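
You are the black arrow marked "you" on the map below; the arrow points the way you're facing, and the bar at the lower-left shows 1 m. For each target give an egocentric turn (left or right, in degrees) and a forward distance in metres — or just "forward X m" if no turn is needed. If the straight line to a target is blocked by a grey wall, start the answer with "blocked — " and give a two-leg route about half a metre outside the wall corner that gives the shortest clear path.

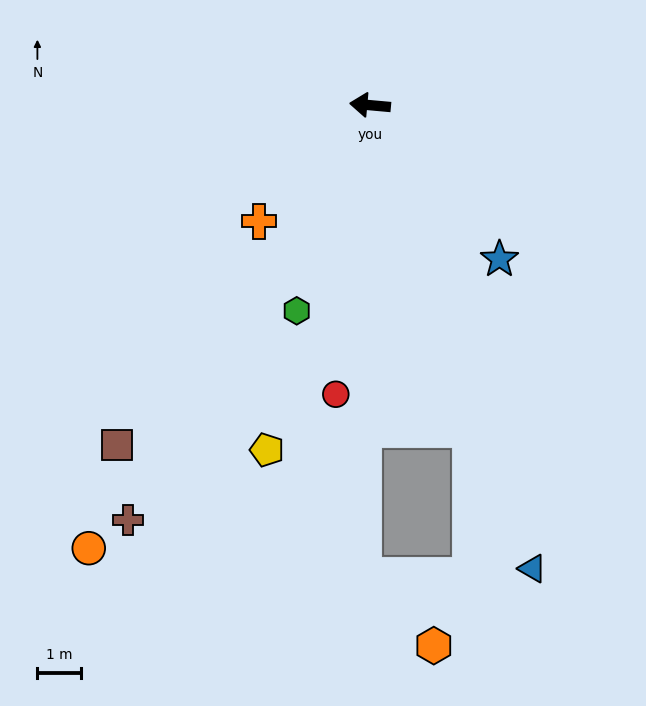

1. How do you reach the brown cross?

turn left 65°, forward 10.9 m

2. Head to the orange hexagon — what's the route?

blocked — turn left 94°, forward 10.7 m, then turn left 47°, forward 2.2 m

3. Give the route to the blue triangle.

turn left 114°, forward 11.1 m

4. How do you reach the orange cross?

turn left 51°, forward 3.6 m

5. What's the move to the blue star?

turn left 135°, forward 4.6 m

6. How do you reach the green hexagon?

turn left 76°, forward 5.0 m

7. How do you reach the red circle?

turn left 88°, forward 6.6 m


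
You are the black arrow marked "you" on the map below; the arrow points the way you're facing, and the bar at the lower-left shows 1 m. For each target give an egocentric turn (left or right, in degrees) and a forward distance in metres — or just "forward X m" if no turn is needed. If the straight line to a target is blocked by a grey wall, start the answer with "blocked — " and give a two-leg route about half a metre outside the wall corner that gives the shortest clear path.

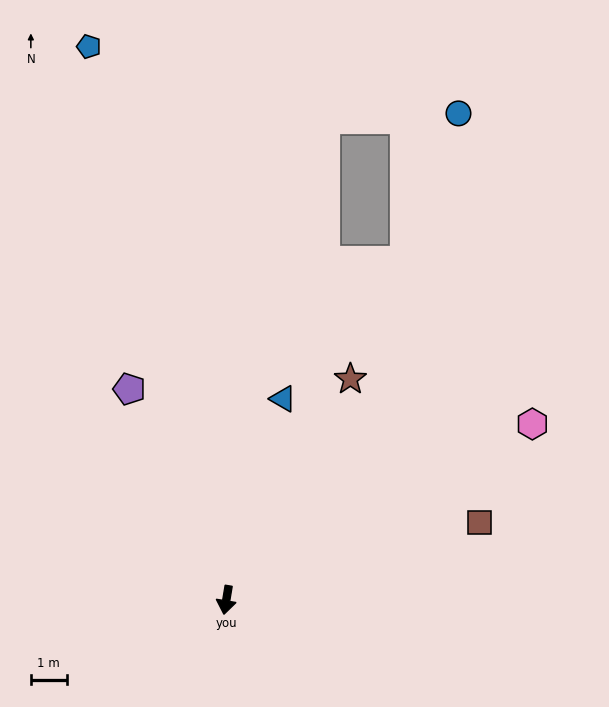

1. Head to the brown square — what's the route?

turn left 116°, forward 7.4 m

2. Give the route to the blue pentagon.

turn right 157°, forward 15.9 m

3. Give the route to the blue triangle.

turn left 174°, forward 5.8 m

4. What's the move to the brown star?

turn left 160°, forward 7.1 m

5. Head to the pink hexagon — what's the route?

turn left 129°, forward 9.9 m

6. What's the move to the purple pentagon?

turn right 146°, forward 6.5 m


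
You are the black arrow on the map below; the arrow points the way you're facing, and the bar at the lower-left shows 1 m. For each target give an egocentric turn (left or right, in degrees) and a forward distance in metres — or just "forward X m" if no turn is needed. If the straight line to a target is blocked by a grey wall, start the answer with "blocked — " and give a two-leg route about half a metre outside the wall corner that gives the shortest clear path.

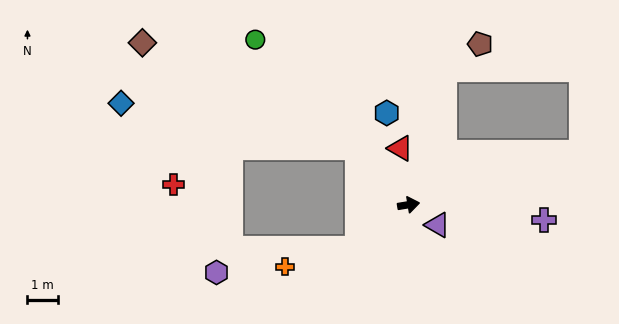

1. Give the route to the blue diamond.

blocked — turn left 122°, forward 2.6 m, then turn left 38°, forward 8.0 m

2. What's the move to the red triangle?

turn left 89°, forward 1.9 m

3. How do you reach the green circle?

turn left 123°, forward 7.5 m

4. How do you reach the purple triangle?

turn right 44°, forward 1.2 m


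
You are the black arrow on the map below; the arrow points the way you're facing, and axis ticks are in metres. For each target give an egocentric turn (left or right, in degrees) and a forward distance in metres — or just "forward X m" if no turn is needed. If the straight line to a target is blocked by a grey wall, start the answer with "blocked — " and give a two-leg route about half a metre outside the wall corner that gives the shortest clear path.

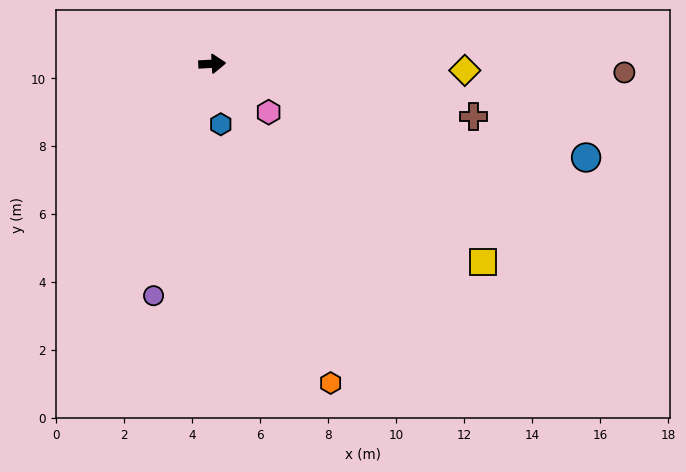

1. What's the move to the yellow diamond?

turn right 5°, forward 7.4 m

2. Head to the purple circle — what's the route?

turn right 107°, forward 7.0 m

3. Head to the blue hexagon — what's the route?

turn right 85°, forward 1.8 m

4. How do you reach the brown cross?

turn right 15°, forward 7.8 m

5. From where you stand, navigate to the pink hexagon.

turn right 44°, forward 2.2 m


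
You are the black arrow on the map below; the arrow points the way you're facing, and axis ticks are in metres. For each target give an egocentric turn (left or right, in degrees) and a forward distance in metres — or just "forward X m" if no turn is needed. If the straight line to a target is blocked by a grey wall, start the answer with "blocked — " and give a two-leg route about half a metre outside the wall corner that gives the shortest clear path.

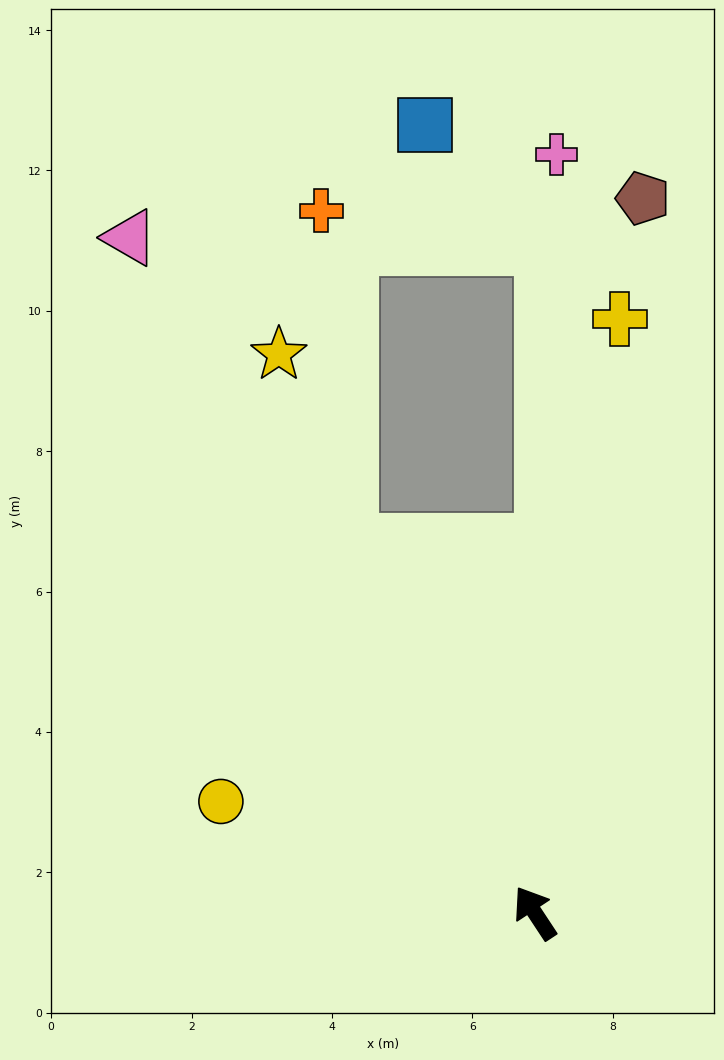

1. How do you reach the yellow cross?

turn right 42°, forward 8.5 m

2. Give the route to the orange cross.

blocked — turn right 7°, forward 5.9 m, then turn right 22°, forward 4.8 m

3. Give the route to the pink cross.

turn right 35°, forward 10.8 m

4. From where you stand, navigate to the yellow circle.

turn left 37°, forward 4.7 m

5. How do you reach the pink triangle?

turn right 2°, forward 11.2 m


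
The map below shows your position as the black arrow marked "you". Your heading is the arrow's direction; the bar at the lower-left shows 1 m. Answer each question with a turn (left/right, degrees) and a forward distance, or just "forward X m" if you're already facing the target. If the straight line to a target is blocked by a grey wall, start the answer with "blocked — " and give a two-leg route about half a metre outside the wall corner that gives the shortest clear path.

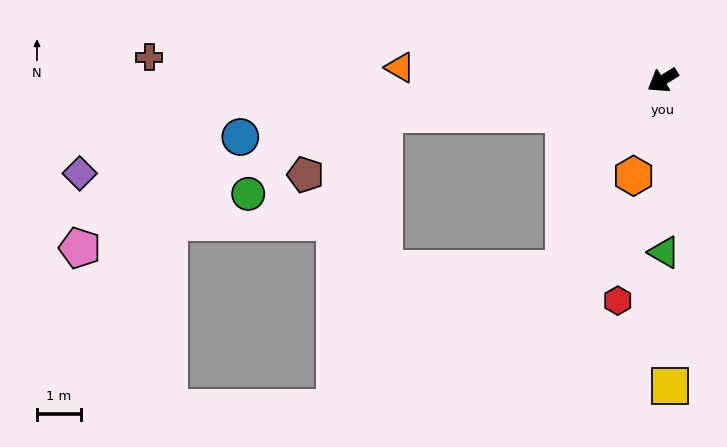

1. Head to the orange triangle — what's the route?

turn right 35°, forward 5.9 m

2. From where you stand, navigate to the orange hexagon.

turn left 41°, forward 2.3 m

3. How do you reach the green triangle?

turn left 59°, forward 3.9 m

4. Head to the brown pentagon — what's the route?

blocked — turn right 25°, forward 6.3 m, then turn left 31°, forward 2.2 m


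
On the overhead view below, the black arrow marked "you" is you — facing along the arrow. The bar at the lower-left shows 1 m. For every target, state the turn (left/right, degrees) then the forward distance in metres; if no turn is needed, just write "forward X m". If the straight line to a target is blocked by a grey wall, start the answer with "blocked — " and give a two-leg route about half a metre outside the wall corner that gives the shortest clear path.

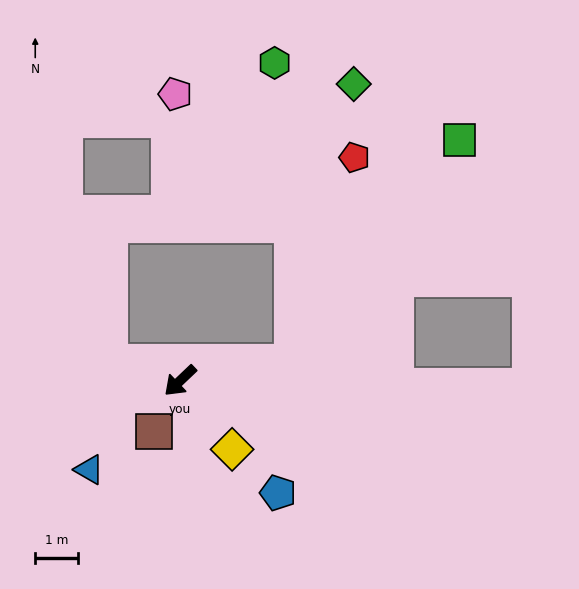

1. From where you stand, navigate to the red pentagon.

blocked — turn left 146°, forward 2.7 m, then turn left 63°, forward 5.0 m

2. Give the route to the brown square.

turn left 19°, forward 1.3 m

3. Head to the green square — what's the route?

blocked — turn left 146°, forward 2.7 m, then turn left 43°, forward 6.5 m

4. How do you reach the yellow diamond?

turn left 84°, forward 2.0 m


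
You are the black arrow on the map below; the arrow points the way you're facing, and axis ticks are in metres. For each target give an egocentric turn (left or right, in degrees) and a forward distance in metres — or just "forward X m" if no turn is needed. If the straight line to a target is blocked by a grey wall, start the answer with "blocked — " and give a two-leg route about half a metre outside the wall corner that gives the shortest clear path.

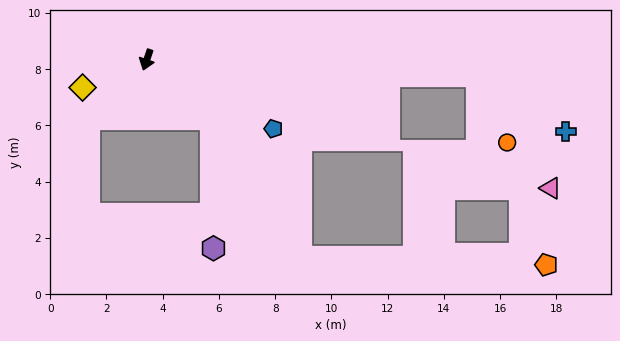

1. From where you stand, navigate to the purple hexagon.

blocked — turn left 67°, forward 3.1 m, then turn right 48°, forward 4.6 m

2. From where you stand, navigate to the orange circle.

blocked — turn left 106°, forward 11.8 m, then turn right 63°, forward 2.6 m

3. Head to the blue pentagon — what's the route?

turn left 80°, forward 5.1 m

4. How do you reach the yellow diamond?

turn right 48°, forward 2.5 m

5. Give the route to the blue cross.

blocked — turn left 106°, forward 11.8 m, then turn right 30°, forward 3.7 m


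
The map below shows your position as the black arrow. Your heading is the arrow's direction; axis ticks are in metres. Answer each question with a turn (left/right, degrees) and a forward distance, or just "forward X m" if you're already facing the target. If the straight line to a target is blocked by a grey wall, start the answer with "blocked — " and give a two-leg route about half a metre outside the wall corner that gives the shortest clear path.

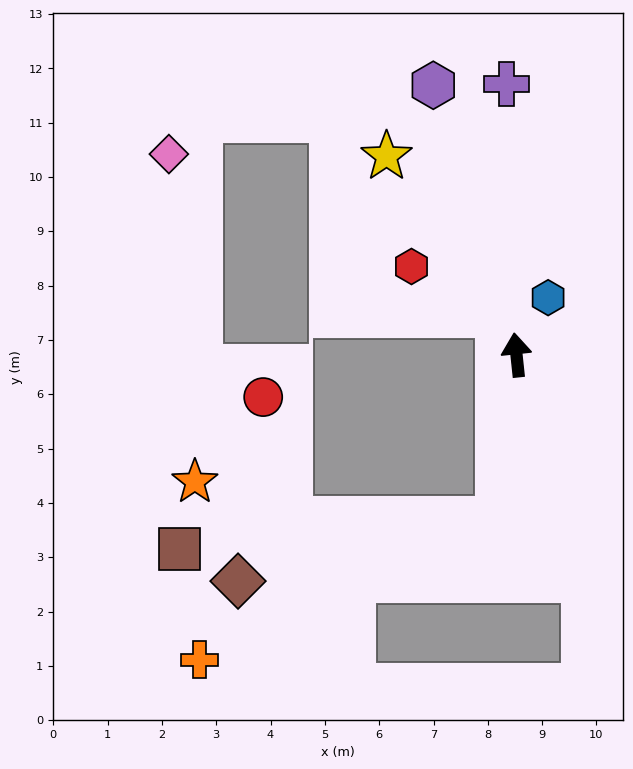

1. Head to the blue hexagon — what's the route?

turn right 35°, forward 1.2 m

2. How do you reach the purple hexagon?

turn left 11°, forward 5.2 m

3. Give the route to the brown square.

blocked — turn left 168°, forward 3.1 m, then turn right 79°, forward 5.9 m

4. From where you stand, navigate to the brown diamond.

blocked — turn left 168°, forward 3.1 m, then turn right 71°, forward 4.9 m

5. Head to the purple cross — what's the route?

turn right 4°, forward 5.0 m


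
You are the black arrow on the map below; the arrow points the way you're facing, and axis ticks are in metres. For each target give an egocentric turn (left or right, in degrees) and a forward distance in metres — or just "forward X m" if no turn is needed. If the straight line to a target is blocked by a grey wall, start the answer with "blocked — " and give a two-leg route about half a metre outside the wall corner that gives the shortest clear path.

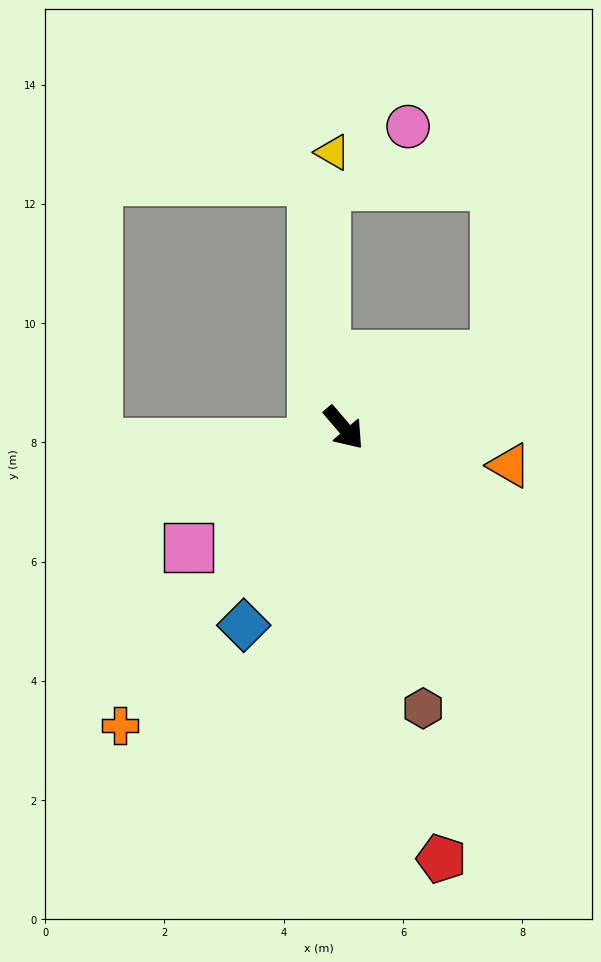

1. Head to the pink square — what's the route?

turn right 93°, forward 3.3 m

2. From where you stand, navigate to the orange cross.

turn right 77°, forward 6.2 m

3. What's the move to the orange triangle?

turn left 37°, forward 2.8 m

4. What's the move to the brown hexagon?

turn right 25°, forward 4.9 m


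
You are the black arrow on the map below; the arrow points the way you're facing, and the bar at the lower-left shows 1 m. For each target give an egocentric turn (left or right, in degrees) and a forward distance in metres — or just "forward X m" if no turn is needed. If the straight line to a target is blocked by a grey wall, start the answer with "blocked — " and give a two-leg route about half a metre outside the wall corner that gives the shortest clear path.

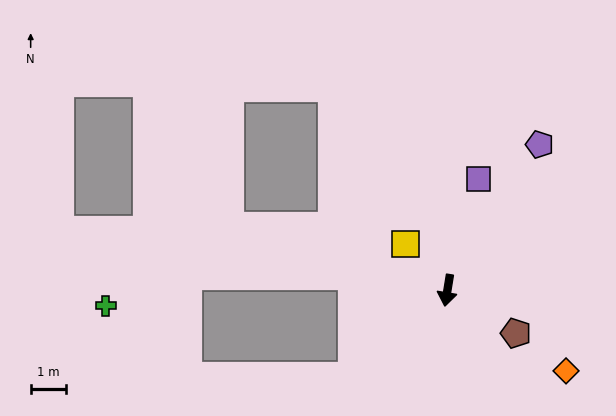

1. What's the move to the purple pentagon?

turn left 157°, forward 4.8 m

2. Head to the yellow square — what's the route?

turn right 129°, forward 1.8 m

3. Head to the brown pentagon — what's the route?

turn left 67°, forward 2.3 m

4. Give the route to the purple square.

turn left 174°, forward 3.3 m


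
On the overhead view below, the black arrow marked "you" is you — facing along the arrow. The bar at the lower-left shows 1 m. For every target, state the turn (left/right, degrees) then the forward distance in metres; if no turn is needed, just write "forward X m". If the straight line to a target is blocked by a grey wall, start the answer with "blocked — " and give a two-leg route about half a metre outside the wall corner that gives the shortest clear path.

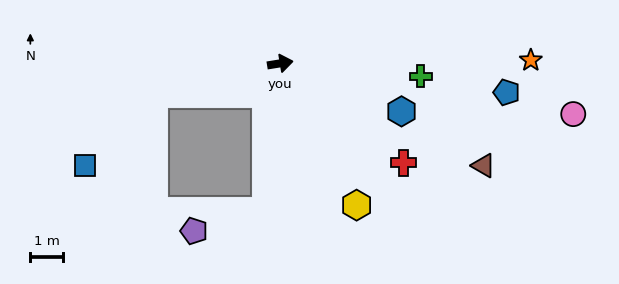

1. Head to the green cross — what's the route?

turn right 14°, forward 4.3 m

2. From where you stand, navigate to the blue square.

blocked — turn right 176°, forward 4.0 m, then turn left 33°, forward 3.0 m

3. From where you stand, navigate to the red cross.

turn right 48°, forward 4.8 m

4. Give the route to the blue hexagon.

turn right 31°, forward 4.0 m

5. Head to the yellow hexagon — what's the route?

turn right 71°, forward 4.9 m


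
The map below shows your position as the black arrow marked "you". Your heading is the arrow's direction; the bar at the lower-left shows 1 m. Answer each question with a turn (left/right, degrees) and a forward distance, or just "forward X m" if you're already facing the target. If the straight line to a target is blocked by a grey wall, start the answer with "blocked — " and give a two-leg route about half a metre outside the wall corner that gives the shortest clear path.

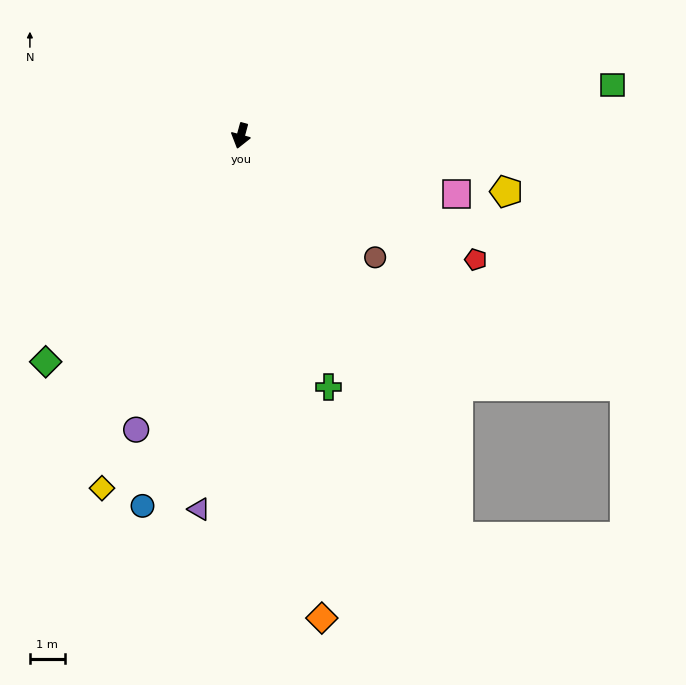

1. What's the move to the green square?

turn left 113°, forward 10.8 m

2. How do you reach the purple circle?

turn right 4°, forward 9.0 m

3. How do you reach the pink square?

turn left 90°, forward 6.4 m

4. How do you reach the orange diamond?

turn left 25°, forward 14.1 m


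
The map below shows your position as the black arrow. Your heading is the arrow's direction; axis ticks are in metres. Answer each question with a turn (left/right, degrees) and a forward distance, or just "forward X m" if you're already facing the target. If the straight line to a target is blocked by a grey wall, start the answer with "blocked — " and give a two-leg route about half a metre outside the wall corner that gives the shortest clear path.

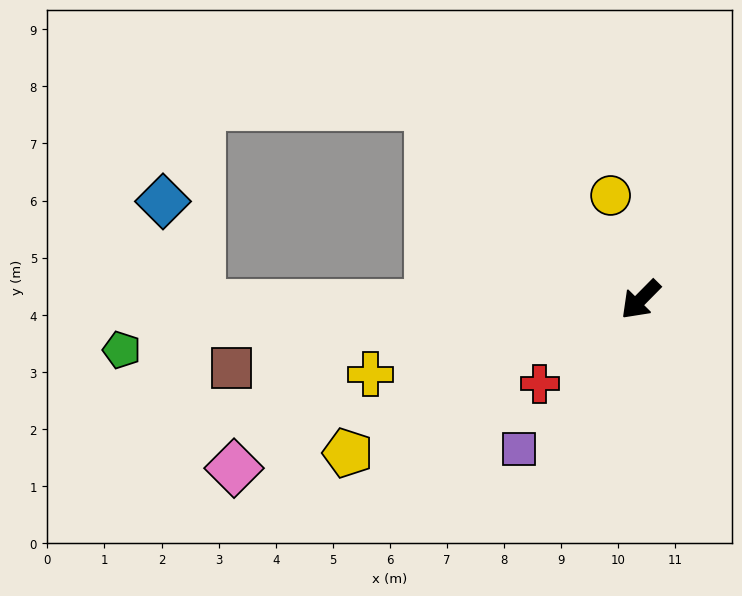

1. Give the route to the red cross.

turn right 6°, forward 2.3 m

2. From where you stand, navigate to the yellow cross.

turn right 30°, forward 4.9 m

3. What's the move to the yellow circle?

turn right 119°, forward 1.9 m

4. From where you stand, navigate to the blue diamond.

blocked — turn right 45°, forward 7.7 m, then turn right 70°, forward 1.9 m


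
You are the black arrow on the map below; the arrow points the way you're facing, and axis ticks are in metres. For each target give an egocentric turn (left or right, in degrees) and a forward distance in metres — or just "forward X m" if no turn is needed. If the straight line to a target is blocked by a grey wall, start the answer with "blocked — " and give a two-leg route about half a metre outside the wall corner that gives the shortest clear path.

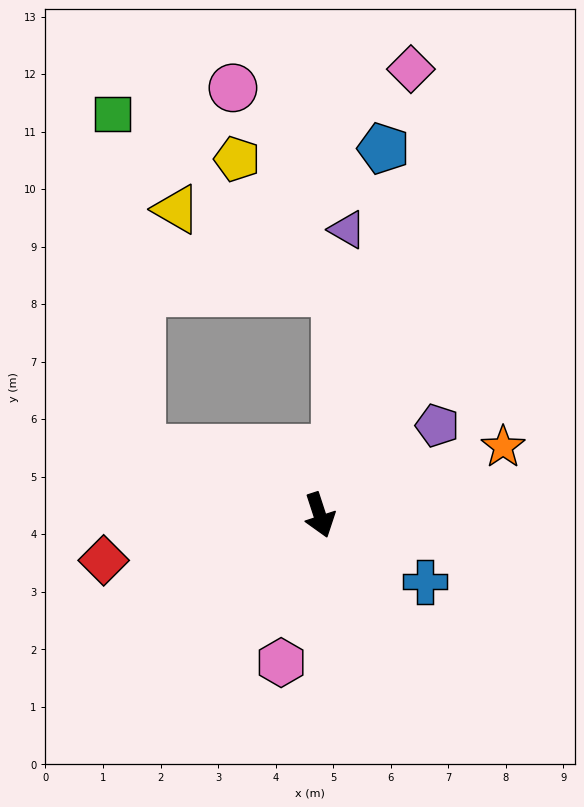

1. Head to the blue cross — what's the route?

turn left 40°, forward 2.2 m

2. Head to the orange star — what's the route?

turn left 92°, forward 3.4 m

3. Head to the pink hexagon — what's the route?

turn right 33°, forward 2.6 m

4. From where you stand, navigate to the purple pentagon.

turn left 109°, forward 2.6 m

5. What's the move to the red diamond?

turn right 96°, forward 3.8 m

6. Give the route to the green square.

blocked — turn right 128°, forward 3.3 m, then turn right 65°, forward 5.8 m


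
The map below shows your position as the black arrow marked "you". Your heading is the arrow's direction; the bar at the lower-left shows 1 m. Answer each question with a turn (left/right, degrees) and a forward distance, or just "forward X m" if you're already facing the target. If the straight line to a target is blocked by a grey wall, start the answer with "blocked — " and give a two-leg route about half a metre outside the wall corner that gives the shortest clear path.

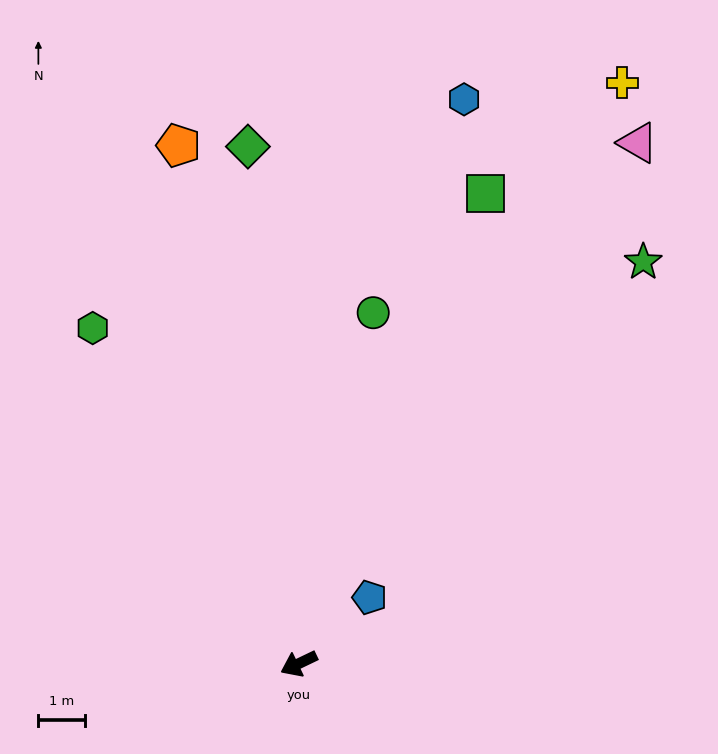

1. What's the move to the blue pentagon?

turn right 163°, forward 2.1 m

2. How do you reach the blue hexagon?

turn right 132°, forward 12.6 m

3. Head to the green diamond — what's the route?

turn right 110°, forward 11.2 m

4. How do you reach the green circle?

turn right 128°, forward 7.7 m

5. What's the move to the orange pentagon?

turn right 103°, forward 11.4 m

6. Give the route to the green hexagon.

turn right 84°, forward 8.5 m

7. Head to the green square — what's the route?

turn right 137°, forward 10.9 m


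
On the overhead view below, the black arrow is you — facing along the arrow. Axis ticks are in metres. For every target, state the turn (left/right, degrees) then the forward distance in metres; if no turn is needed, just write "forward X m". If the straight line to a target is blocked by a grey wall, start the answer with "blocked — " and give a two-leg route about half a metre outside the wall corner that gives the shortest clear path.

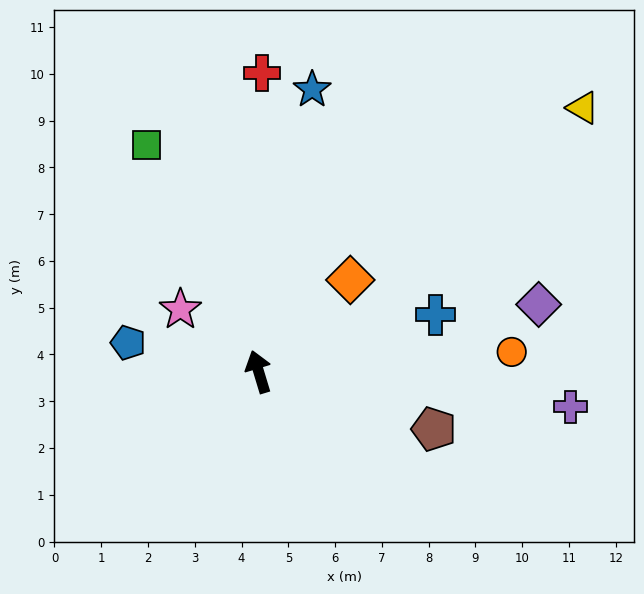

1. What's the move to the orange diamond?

turn right 62°, forward 2.8 m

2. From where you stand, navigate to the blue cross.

turn right 89°, forward 4.0 m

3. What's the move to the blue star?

turn right 28°, forward 6.1 m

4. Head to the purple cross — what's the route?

turn right 113°, forward 6.7 m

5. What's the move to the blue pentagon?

turn left 61°, forward 2.9 m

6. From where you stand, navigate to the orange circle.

turn right 102°, forward 5.4 m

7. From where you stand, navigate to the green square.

turn left 10°, forward 5.4 m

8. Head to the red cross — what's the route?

turn right 18°, forward 6.4 m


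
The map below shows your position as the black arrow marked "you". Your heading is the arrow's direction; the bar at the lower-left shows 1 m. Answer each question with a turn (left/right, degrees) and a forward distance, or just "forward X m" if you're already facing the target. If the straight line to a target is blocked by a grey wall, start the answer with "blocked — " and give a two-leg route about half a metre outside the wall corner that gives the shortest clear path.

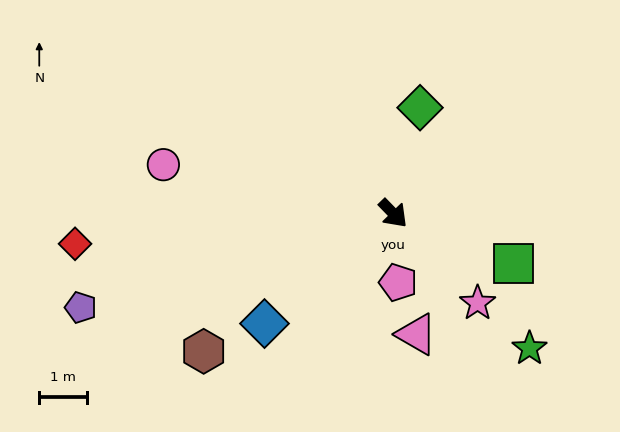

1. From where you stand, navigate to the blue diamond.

turn right 94°, forward 3.6 m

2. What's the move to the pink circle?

turn right 146°, forward 5.0 m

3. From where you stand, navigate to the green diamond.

turn left 122°, forward 2.3 m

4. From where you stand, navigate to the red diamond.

turn right 129°, forward 6.7 m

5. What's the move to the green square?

turn left 23°, forward 2.7 m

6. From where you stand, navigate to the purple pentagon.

turn right 117°, forward 6.9 m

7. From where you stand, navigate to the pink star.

forward 2.6 m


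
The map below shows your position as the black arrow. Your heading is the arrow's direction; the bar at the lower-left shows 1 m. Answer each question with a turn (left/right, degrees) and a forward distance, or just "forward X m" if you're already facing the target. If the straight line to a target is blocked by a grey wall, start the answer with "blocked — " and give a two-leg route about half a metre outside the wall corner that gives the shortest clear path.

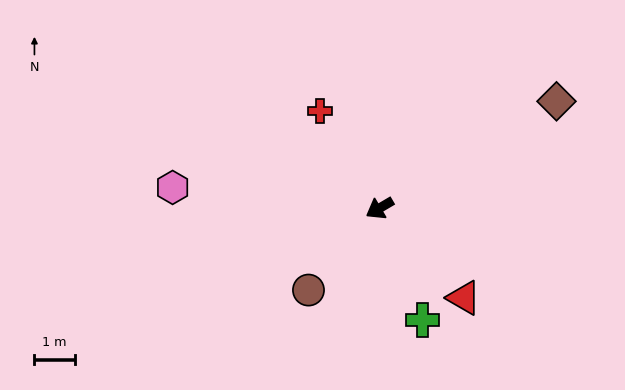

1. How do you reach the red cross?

turn right 89°, forward 2.8 m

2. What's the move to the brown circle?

turn left 19°, forward 2.7 m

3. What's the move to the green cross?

turn left 80°, forward 3.0 m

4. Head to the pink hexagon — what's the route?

turn right 36°, forward 5.1 m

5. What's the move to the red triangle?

turn left 103°, forward 3.0 m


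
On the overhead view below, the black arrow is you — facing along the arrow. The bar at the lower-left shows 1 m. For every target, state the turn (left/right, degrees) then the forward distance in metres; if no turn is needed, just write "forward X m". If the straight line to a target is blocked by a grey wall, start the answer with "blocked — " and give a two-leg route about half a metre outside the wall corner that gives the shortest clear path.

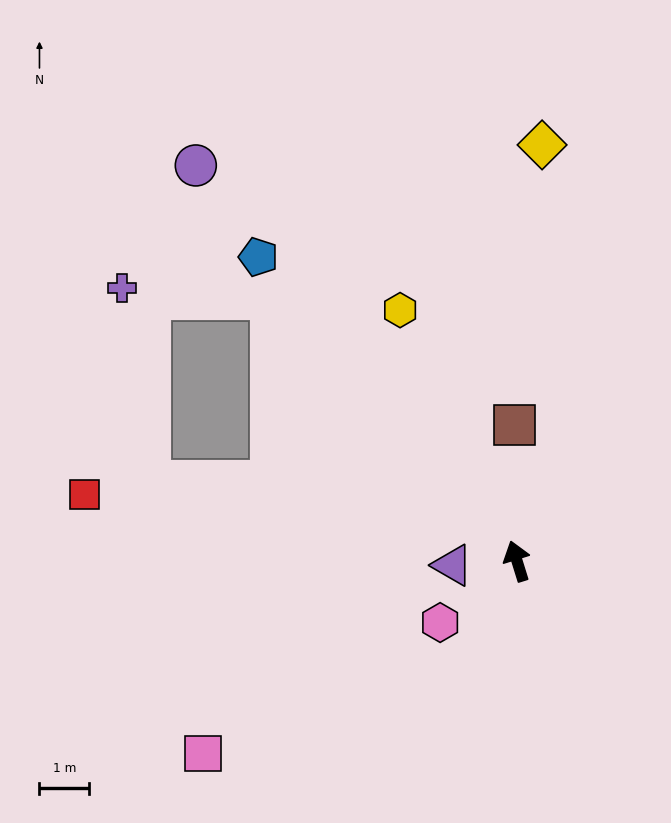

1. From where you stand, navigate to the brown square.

turn right 16°, forward 2.7 m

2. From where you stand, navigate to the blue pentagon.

turn left 23°, forward 8.1 m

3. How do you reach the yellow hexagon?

turn left 8°, forward 5.6 m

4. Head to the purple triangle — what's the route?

turn left 76°, forward 1.3 m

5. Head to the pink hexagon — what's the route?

turn left 111°, forward 2.0 m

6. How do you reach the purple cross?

blocked — turn left 26°, forward 7.3 m, then turn left 43°, forward 3.0 m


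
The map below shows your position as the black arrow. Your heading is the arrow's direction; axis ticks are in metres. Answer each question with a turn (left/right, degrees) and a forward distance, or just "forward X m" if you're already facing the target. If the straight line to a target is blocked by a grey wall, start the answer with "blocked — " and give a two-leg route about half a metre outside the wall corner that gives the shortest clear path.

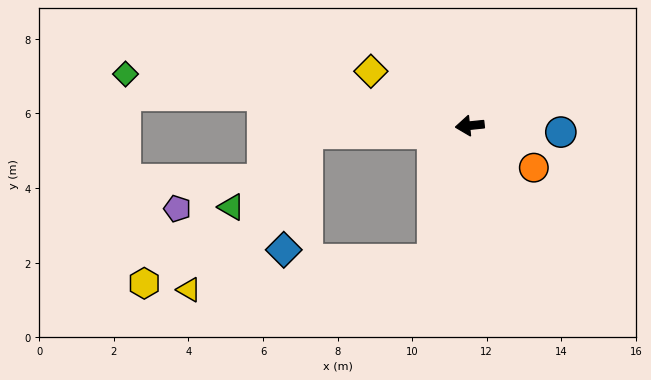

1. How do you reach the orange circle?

turn left 141°, forward 2.1 m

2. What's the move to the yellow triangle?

blocked — turn left 69°, forward 3.7 m, then turn right 68°, forward 6.6 m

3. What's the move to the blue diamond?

blocked — turn right 3°, forward 4.4 m, then turn left 76°, forward 3.2 m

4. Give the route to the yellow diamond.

turn right 35°, forward 3.0 m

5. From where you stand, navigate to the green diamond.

turn right 14°, forward 9.3 m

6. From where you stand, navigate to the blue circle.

turn left 170°, forward 2.4 m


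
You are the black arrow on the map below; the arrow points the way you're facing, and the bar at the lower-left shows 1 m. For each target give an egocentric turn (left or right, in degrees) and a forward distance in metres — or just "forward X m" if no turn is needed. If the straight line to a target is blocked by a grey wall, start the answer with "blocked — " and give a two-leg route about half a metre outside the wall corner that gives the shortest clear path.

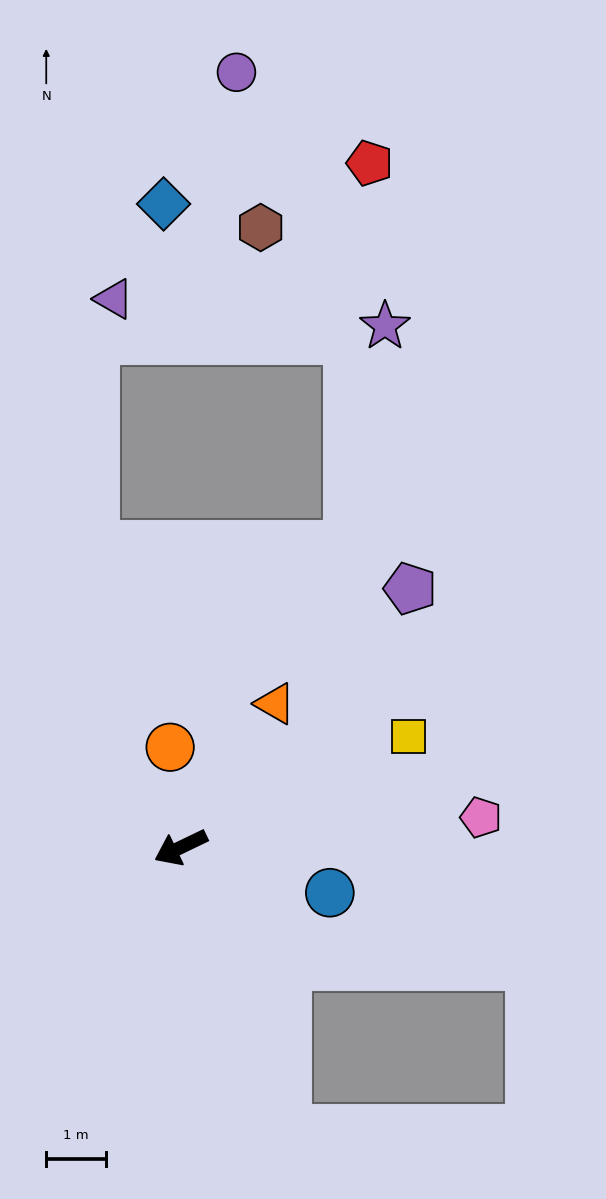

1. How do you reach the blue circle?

turn left 137°, forward 2.6 m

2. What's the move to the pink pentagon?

turn left 160°, forward 5.1 m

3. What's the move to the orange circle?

turn right 110°, forward 1.7 m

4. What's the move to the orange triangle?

turn right 149°, forward 2.9 m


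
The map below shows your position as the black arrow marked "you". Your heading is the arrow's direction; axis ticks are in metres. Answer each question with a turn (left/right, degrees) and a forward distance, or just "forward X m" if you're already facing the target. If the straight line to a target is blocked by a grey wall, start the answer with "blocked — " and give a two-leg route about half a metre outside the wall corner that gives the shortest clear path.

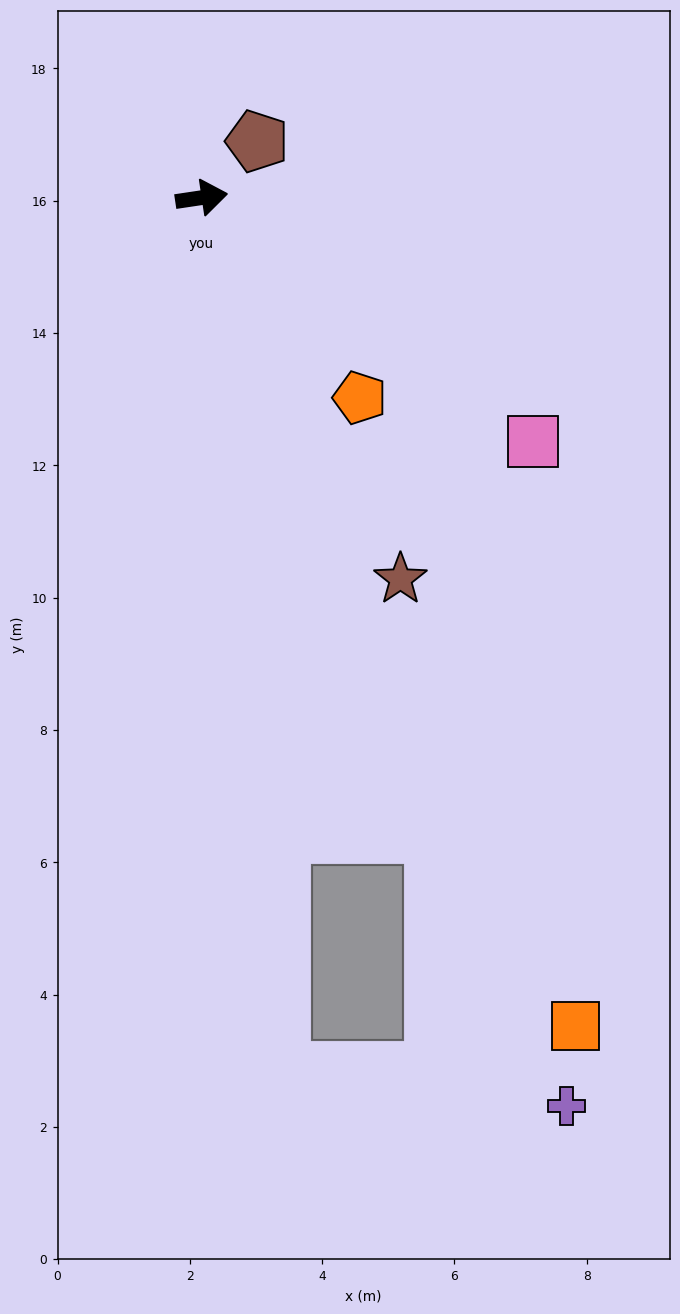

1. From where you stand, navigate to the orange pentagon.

turn right 60°, forward 3.9 m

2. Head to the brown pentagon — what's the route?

turn left 37°, forward 1.2 m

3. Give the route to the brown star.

turn right 71°, forward 6.5 m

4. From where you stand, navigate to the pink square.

turn right 45°, forward 6.2 m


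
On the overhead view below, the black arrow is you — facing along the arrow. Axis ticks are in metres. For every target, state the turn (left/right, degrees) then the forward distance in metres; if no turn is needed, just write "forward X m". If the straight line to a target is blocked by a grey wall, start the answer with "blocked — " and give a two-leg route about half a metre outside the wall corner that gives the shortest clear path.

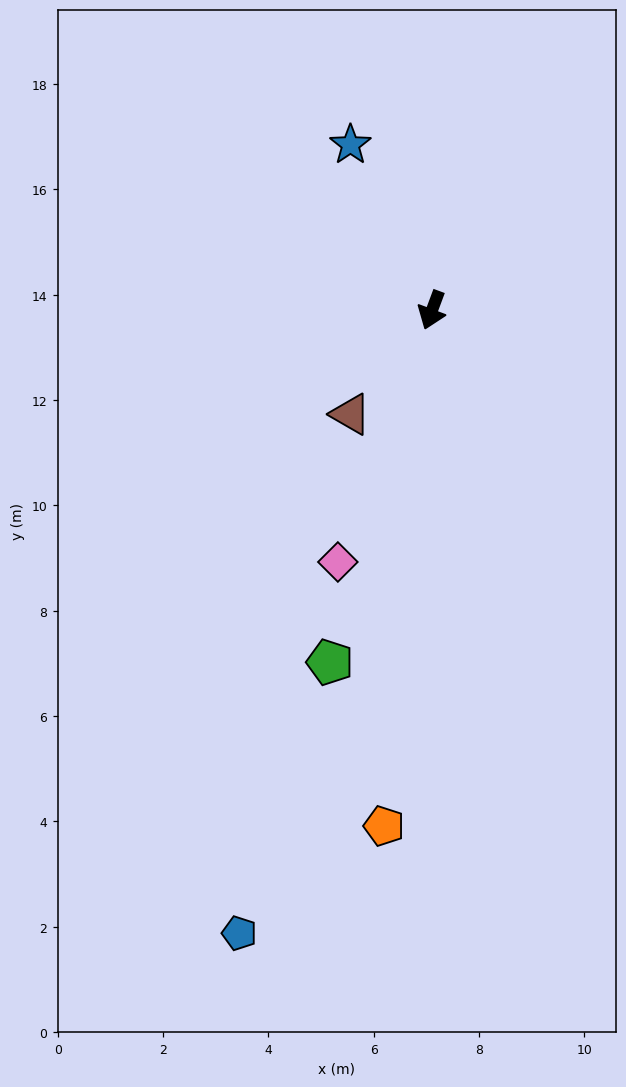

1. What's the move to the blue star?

turn right 133°, forward 3.5 m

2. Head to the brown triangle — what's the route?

turn right 18°, forward 2.5 m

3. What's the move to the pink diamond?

forward 5.1 m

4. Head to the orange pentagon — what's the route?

turn left 15°, forward 9.8 m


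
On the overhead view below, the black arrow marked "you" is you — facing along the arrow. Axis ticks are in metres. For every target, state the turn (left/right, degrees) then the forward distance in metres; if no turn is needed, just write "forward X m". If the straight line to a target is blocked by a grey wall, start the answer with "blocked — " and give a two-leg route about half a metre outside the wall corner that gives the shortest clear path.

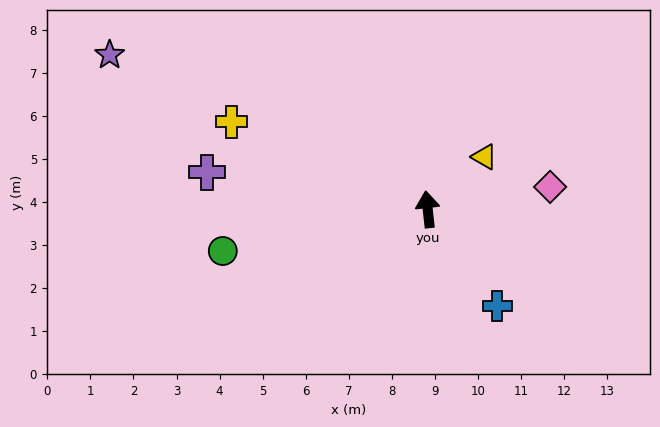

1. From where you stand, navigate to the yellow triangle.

turn right 54°, forward 1.8 m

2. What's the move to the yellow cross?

turn left 60°, forward 5.0 m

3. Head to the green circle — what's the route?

turn left 95°, forward 4.9 m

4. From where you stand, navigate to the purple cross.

turn left 74°, forward 5.2 m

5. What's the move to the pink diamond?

turn right 86°, forward 2.9 m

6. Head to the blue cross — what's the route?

turn right 151°, forward 2.8 m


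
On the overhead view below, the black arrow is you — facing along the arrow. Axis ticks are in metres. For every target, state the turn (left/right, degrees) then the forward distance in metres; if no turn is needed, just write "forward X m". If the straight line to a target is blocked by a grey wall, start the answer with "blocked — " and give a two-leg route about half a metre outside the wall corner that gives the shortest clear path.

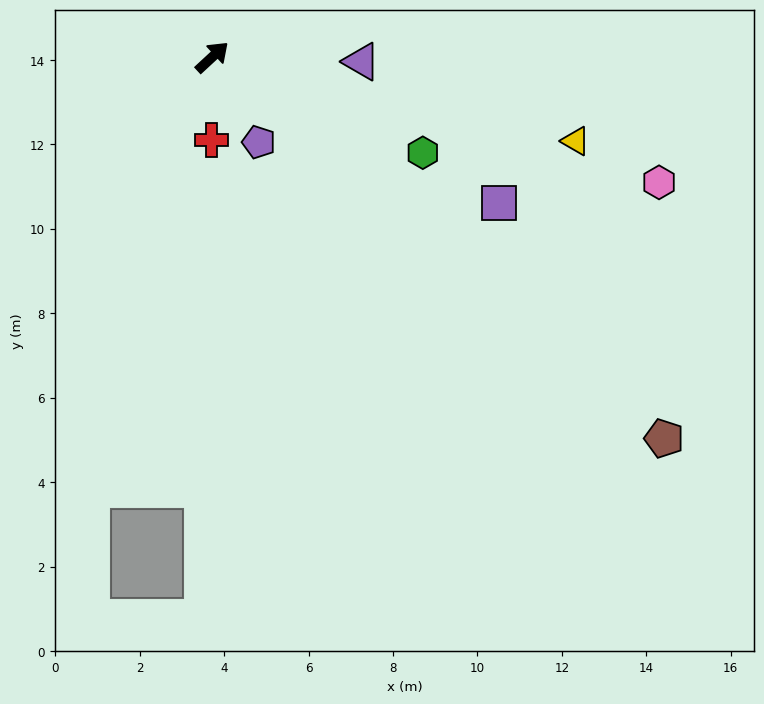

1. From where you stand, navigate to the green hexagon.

turn right 67°, forward 5.5 m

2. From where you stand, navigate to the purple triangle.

turn right 44°, forward 3.5 m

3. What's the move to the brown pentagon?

turn right 83°, forward 14.0 m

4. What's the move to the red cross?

turn right 133°, forward 2.0 m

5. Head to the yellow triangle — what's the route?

turn right 56°, forward 8.8 m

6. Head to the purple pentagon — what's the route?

turn right 104°, forward 2.3 m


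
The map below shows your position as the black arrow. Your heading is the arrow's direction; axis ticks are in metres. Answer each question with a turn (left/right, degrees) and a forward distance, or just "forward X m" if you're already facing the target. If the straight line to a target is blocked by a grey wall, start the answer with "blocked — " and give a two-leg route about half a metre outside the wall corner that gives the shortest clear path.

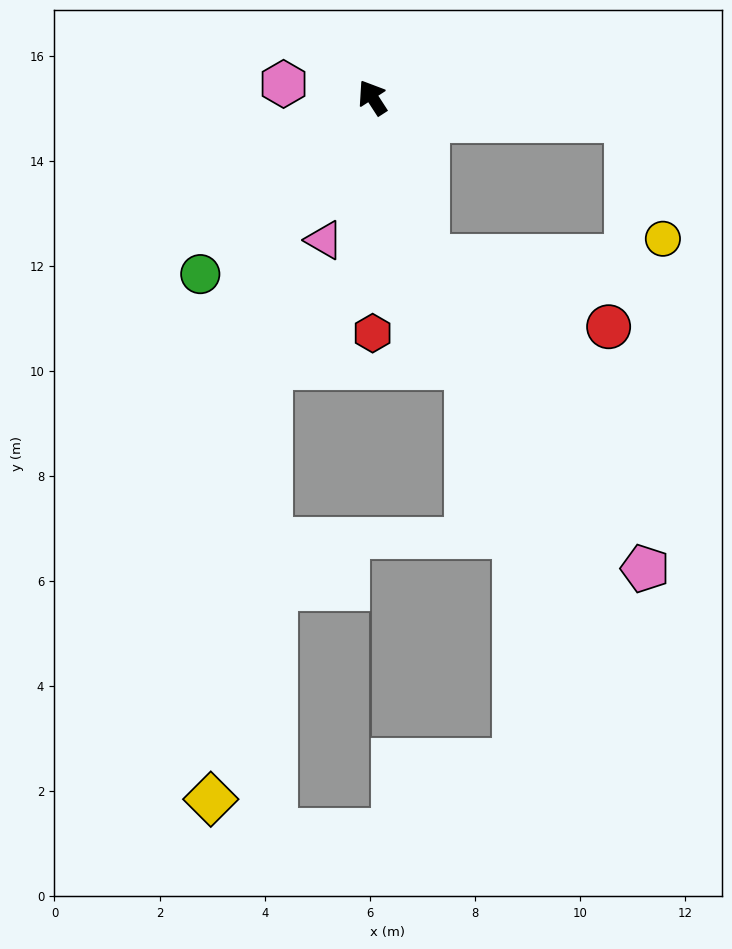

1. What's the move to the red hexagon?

turn left 147°, forward 4.5 m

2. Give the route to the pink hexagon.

turn left 48°, forward 1.7 m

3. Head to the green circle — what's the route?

turn left 103°, forward 4.7 m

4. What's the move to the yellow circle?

blocked — turn right 128°, forward 4.9 m, then turn right 68°, forward 2.3 m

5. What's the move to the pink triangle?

turn left 128°, forward 2.9 m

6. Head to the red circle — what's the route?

blocked — turn left 166°, forward 3.2 m, then turn left 50°, forward 3.7 m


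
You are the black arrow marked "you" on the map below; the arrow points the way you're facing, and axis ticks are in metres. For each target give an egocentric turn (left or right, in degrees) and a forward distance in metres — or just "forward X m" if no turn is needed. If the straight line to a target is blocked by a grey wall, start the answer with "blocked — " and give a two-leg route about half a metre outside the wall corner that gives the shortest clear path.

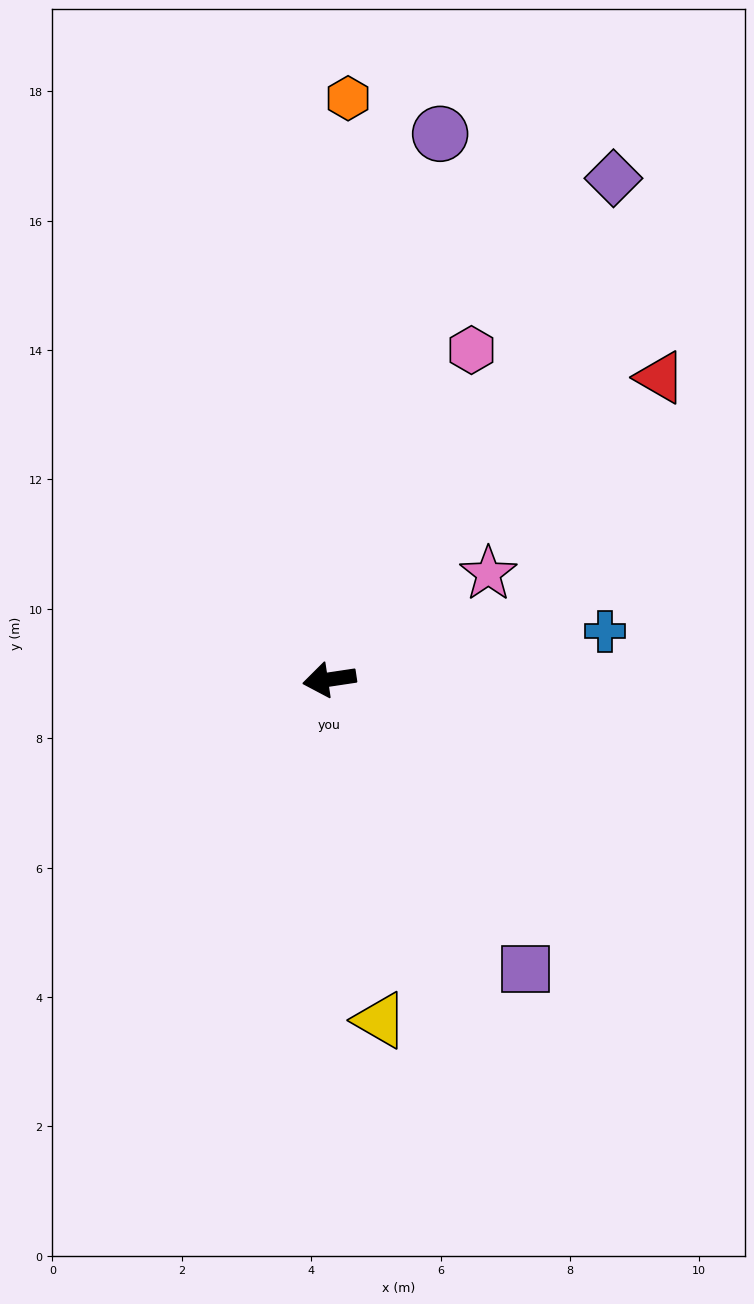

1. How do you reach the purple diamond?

turn right 128°, forward 8.9 m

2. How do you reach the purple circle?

turn right 110°, forward 8.6 m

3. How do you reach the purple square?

turn left 116°, forward 5.4 m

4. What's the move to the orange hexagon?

turn right 100°, forward 9.0 m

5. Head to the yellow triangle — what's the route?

turn left 90°, forward 5.3 m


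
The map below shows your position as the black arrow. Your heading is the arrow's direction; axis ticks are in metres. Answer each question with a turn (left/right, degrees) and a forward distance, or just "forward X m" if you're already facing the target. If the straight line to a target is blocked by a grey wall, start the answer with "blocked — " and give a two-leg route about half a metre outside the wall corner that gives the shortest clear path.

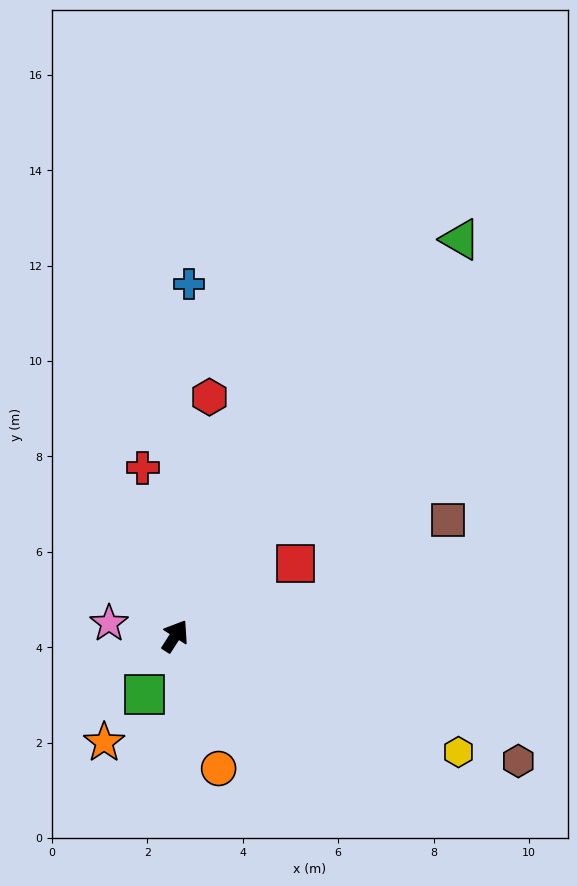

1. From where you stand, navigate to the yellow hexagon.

turn right 80°, forward 6.4 m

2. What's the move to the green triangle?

turn right 3°, forward 10.2 m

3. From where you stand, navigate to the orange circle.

turn right 129°, forward 2.9 m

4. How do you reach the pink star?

turn left 112°, forward 1.4 m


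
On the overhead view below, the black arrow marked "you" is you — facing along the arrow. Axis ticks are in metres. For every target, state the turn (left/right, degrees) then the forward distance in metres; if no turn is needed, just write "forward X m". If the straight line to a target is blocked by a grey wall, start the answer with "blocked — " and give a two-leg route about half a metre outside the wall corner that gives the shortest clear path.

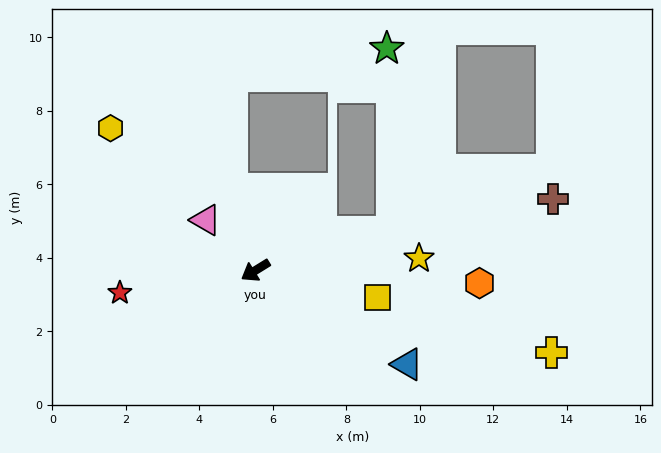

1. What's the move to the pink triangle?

turn right 77°, forward 1.9 m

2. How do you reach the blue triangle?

turn left 117°, forward 4.9 m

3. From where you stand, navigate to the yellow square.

turn left 136°, forward 3.4 m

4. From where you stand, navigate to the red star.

turn right 22°, forward 3.7 m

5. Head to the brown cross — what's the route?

turn left 162°, forward 8.3 m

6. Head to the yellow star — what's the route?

turn left 152°, forward 4.5 m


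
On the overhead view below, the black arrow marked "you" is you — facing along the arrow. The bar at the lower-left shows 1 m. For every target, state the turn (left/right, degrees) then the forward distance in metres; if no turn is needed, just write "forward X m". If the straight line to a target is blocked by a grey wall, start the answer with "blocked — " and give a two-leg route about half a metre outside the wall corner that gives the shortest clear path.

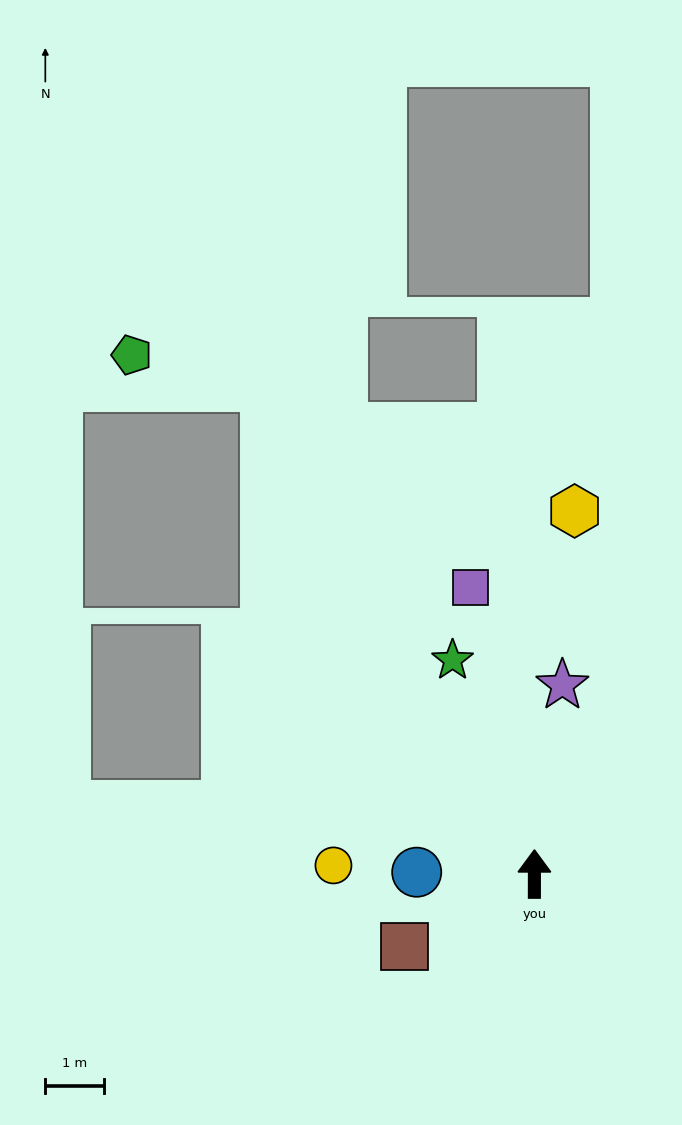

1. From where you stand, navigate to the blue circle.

turn left 89°, forward 2.0 m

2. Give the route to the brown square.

turn left 119°, forward 2.6 m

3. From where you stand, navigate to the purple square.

turn left 13°, forward 5.0 m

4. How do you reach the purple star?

turn right 8°, forward 3.3 m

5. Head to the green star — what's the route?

turn left 21°, forward 3.9 m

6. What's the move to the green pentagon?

blocked — turn left 29°, forward 9.6 m, then turn left 48°, forward 2.3 m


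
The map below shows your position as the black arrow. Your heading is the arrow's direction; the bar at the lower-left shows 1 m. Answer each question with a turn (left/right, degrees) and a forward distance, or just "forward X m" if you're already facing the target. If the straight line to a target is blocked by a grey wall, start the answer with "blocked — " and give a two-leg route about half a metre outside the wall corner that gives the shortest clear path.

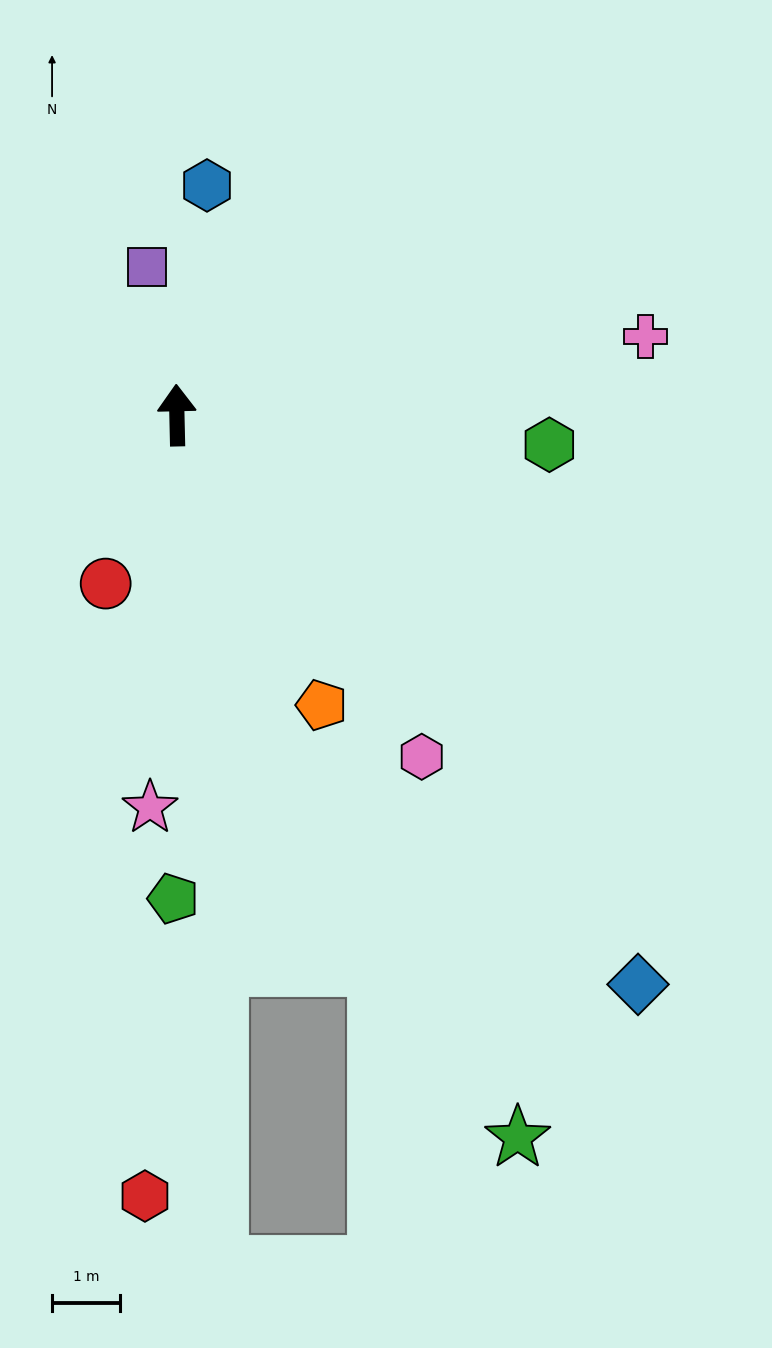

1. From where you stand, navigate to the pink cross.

turn right 82°, forward 6.9 m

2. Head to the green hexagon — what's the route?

turn right 96°, forward 5.5 m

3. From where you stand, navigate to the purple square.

turn left 10°, forward 2.2 m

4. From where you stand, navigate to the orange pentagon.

turn right 155°, forward 4.7 m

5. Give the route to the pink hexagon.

turn right 146°, forward 6.1 m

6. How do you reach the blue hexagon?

turn right 9°, forward 3.4 m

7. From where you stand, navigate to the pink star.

turn left 175°, forward 5.8 m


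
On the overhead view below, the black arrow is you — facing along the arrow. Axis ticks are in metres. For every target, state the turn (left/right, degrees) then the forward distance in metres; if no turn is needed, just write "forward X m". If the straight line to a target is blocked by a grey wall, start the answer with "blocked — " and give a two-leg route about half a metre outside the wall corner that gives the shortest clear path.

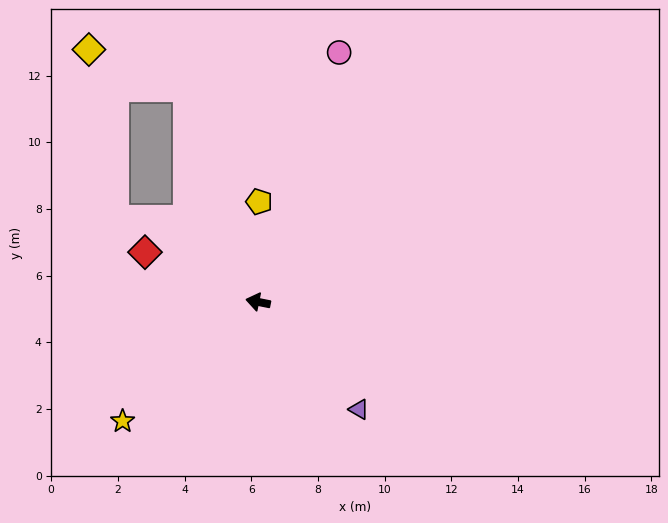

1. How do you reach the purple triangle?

turn left 145°, forward 4.4 m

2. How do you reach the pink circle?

turn right 97°, forward 7.9 m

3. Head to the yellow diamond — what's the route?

blocked — turn right 60°, forward 6.8 m, then turn left 50°, forward 3.2 m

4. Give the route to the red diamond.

turn right 12°, forward 3.7 m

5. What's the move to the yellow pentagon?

turn right 79°, forward 3.0 m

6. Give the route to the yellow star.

turn left 53°, forward 5.4 m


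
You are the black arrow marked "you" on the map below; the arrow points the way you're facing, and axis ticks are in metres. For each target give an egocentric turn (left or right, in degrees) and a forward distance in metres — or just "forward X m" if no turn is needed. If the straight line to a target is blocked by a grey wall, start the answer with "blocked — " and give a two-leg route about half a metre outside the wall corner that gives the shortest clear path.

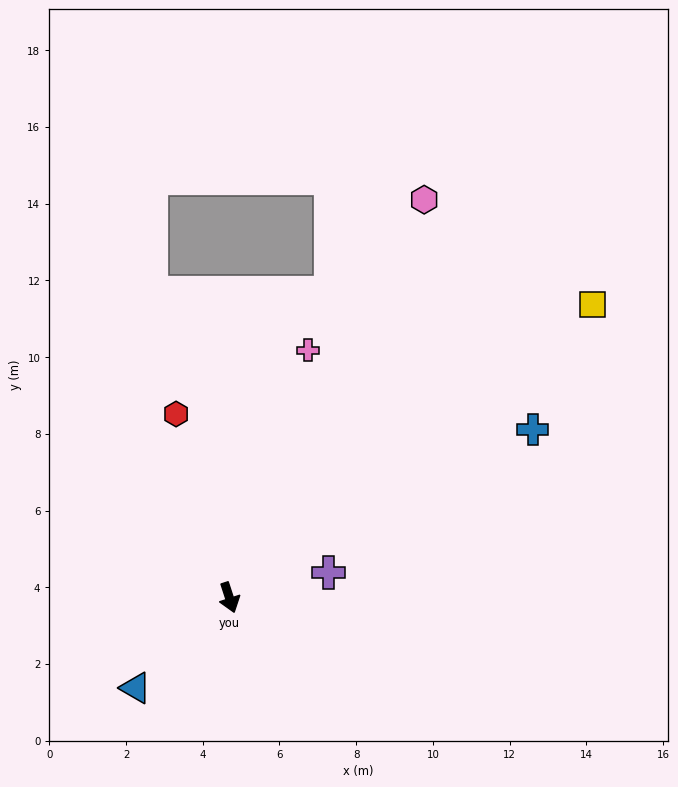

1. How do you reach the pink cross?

turn left 144°, forward 6.8 m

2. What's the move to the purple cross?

turn left 86°, forward 2.7 m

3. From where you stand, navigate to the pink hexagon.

turn left 136°, forward 11.5 m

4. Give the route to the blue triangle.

turn right 64°, forward 3.4 m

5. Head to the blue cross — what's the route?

turn left 101°, forward 9.0 m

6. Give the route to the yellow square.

turn left 111°, forward 12.2 m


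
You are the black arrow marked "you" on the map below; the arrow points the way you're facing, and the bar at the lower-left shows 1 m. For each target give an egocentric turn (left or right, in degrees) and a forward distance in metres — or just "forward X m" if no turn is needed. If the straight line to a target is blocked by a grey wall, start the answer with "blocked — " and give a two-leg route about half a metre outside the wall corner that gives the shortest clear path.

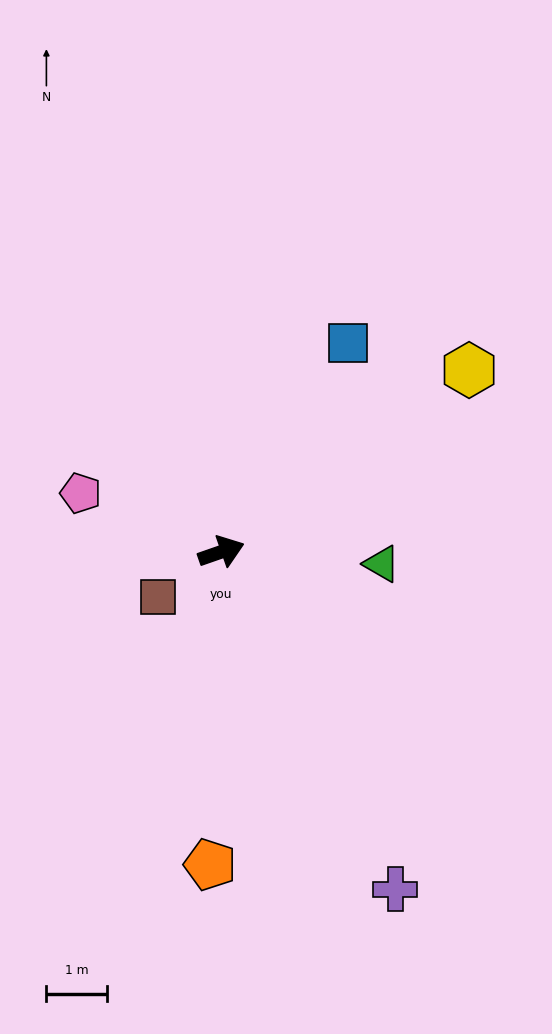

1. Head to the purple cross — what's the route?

turn right 82°, forward 6.2 m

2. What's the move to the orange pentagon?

turn right 111°, forward 5.1 m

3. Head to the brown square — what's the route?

turn right 164°, forward 1.3 m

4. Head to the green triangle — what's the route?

turn right 24°, forward 2.6 m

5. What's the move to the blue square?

turn left 40°, forward 4.0 m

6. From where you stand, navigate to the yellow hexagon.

turn left 17°, forward 5.0 m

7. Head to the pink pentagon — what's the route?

turn left 138°, forward 2.5 m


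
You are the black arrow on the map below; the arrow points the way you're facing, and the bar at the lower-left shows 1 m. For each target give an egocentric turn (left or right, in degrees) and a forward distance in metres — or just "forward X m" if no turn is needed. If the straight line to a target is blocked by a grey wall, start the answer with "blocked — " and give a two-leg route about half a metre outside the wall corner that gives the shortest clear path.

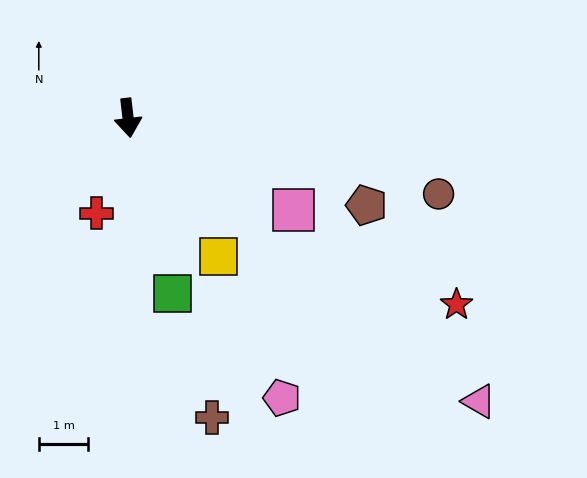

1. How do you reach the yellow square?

turn left 26°, forward 3.3 m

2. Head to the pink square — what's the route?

turn left 54°, forward 3.8 m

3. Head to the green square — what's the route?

turn left 8°, forward 3.7 m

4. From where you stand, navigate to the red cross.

turn right 25°, forward 2.0 m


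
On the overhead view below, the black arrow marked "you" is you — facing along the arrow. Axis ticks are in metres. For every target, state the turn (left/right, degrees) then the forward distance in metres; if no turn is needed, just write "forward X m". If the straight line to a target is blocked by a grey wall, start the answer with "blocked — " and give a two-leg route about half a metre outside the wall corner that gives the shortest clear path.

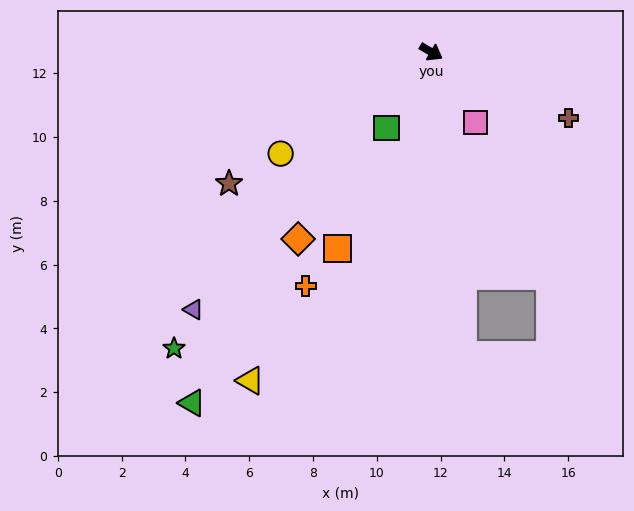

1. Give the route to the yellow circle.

turn right 116°, forward 5.7 m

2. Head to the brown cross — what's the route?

turn left 5°, forward 4.8 m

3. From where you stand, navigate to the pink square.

turn right 27°, forward 2.6 m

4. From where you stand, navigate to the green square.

turn right 90°, forward 2.8 m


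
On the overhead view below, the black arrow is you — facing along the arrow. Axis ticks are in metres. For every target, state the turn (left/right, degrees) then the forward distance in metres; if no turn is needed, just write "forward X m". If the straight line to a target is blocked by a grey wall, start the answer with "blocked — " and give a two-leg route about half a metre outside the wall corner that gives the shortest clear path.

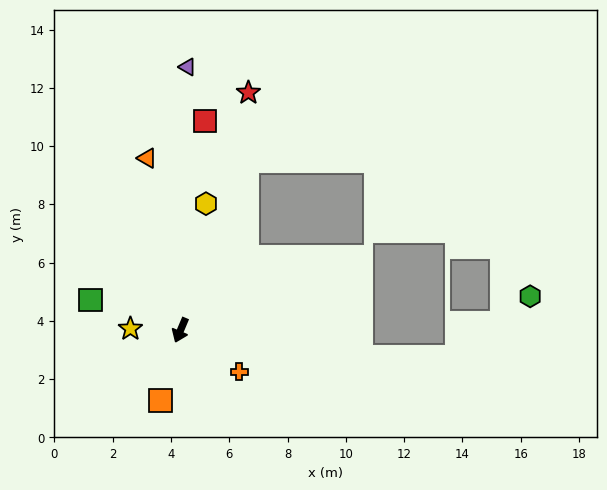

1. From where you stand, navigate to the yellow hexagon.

turn right 169°, forward 4.4 m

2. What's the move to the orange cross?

turn left 78°, forward 2.5 m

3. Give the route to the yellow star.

turn right 69°, forward 1.7 m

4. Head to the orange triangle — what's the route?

turn right 146°, forward 6.0 m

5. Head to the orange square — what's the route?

turn left 7°, forward 2.5 m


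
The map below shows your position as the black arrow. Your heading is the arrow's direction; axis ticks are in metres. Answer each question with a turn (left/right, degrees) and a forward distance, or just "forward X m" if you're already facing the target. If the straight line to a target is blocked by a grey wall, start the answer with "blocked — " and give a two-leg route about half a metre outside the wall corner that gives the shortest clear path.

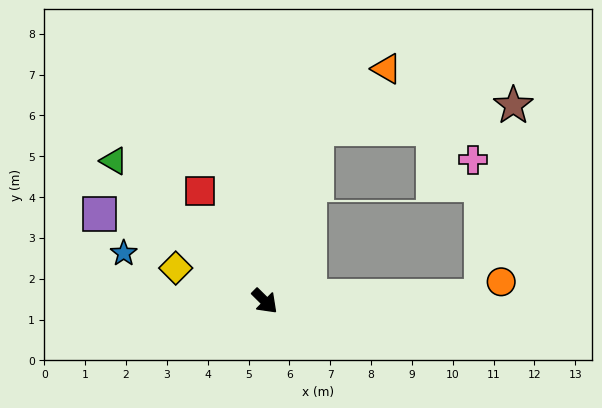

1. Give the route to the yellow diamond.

turn right 156°, forward 2.3 m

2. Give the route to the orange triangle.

blocked — turn left 118°, forward 4.4 m, then turn right 33°, forward 2.3 m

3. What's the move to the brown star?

blocked — turn left 118°, forward 4.4 m, then turn right 67°, forward 4.9 m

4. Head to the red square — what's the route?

turn left 165°, forward 3.1 m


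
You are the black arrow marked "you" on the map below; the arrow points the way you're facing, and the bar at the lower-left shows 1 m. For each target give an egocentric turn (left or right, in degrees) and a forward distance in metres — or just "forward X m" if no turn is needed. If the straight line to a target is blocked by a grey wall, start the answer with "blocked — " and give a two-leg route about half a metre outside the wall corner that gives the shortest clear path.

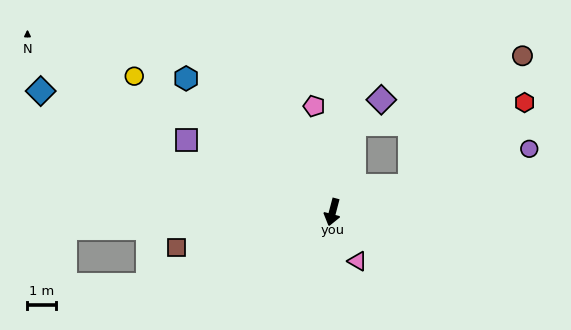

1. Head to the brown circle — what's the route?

blocked — turn left 123°, forward 2.9 m, then turn left 31°, forward 6.0 m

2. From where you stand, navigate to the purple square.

turn right 102°, forward 5.7 m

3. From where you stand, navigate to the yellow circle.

turn right 110°, forward 8.4 m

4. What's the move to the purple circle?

turn left 123°, forward 7.3 m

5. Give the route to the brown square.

turn right 62°, forward 5.6 m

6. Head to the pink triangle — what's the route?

turn left 42°, forward 1.9 m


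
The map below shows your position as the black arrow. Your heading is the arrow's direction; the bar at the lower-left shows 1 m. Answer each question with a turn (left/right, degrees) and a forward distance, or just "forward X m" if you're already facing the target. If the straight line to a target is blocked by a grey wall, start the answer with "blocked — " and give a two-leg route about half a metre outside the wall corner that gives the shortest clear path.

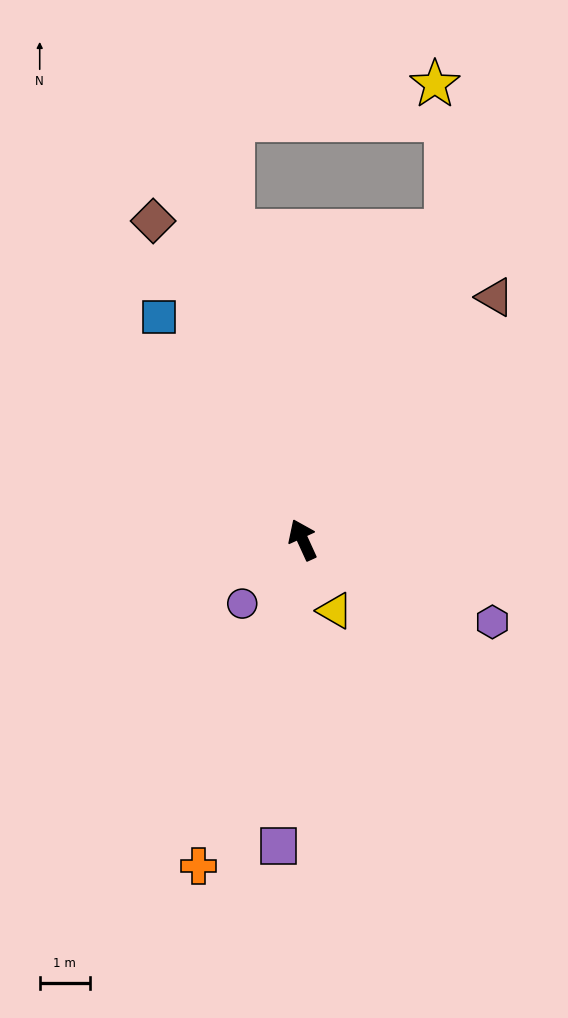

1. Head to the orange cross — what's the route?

turn left 138°, forward 6.8 m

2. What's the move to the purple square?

turn left 151°, forward 6.1 m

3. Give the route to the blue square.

turn left 8°, forward 5.3 m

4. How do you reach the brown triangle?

turn right 63°, forward 6.1 m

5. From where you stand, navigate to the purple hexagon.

turn right 138°, forward 4.1 m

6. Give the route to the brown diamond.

forward 7.0 m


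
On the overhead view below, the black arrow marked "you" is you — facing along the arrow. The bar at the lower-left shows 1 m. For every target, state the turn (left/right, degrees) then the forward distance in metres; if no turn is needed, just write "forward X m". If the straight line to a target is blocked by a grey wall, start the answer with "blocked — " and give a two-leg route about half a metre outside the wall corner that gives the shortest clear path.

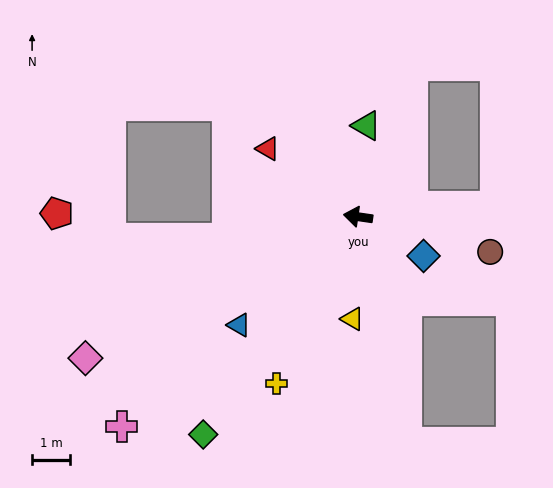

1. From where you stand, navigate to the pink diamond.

turn left 36°, forward 8.1 m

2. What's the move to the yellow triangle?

turn left 95°, forward 2.7 m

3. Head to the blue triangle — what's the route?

turn left 51°, forward 4.3 m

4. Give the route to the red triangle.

turn right 29°, forward 3.0 m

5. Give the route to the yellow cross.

turn left 72°, forward 4.9 m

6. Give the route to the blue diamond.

turn left 157°, forward 2.0 m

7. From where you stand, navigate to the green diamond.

turn left 63°, forward 7.1 m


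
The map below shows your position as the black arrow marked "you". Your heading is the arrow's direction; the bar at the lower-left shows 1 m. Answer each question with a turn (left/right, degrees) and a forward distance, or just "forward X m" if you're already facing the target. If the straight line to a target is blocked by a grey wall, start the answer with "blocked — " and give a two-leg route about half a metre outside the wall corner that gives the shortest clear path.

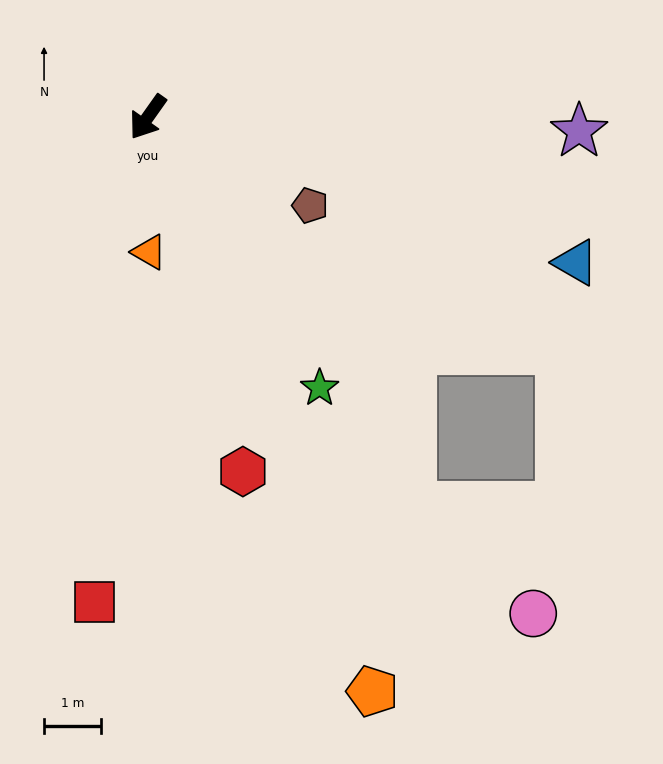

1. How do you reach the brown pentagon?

turn left 97°, forward 3.2 m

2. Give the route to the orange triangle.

turn left 36°, forward 2.4 m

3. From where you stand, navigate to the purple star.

turn left 123°, forward 7.5 m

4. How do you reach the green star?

turn left 68°, forward 5.6 m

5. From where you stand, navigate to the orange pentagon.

turn left 57°, forward 10.8 m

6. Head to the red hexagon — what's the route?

turn left 50°, forward 6.4 m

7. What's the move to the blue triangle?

turn left 107°, forward 7.9 m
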